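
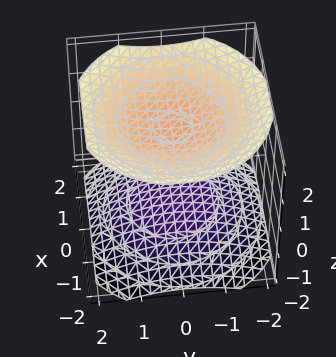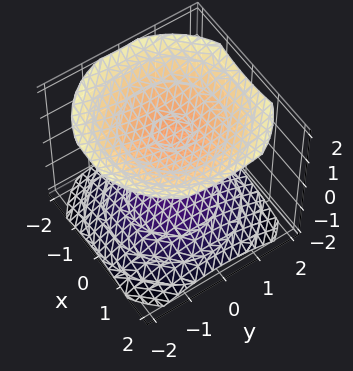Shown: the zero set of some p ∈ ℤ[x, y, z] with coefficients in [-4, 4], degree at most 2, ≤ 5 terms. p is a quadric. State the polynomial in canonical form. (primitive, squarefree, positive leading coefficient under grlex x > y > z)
x^2 + y^2 - 2*z^2 + 3

First, there are 2 components.
Then, the degree is 2 — two separate bowl-shaped sheets opening away from each other; a quadric.
Next, symmetries: mirror symmetry z ↦ −z ⇒ only even powers of z; rotational symmetry about the z-axis ⇒ p depends on x, y only through x² + y².
Then, observable constraints: the surface avoids every integer x-axis point in the box; the surface avoids every integer y-axis point in the box.
Finally, the integer polynomial consistent with all of this is the stated p.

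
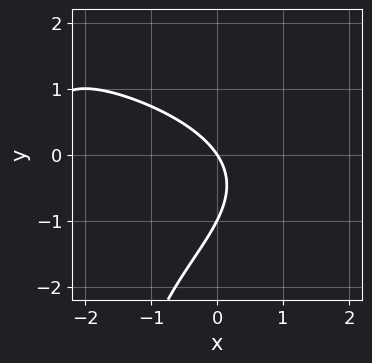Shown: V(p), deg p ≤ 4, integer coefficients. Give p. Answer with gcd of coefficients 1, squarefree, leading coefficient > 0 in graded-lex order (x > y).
(a) deg p = 3.
(b) Checking where it meets the axes: it meets the x-axis at x = 0 (among the integer gridlines); the y-axis gridline crossings are at y ∈ {-1, 0}.
(c) Fitting integer coefficients to these (and the overall shape) gives p.

x*y^2 + x^2 + 2*y^2 + 3*x + 2*y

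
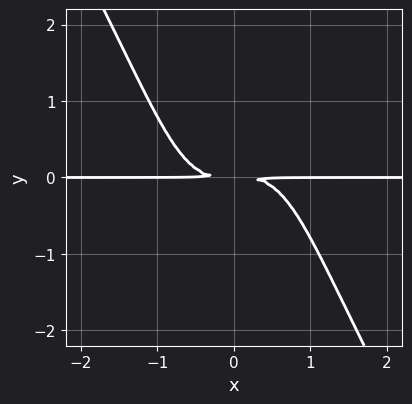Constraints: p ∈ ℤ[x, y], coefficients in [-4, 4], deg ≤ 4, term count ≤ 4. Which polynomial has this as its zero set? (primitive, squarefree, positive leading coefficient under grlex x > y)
3*x^3*y - x*y^3 + 3*y^2

(a) deg p = 4. A generic line meets the curve in up to 4 points.
(b) From the axis intercepts and sections: the visible x-axis segment lies entirely on the curve.
(c) Assembling these constraints gives the stated polynomial.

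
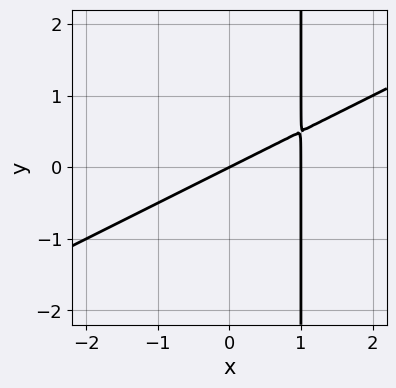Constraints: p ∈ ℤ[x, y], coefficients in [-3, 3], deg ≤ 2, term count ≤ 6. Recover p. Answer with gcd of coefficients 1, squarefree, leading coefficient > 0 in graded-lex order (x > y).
x^2 - 2*x*y - x + 2*y

First, deg p = 2. A generic line meets the curve in up to 2 points.
Next, reading off the gridlines: the x-axis gridline crossings are at x ∈ {0, 1}; it crosses the y-axis at the gridline y = 0.
Finally, the integer polynomial consistent with all of this is the stated p.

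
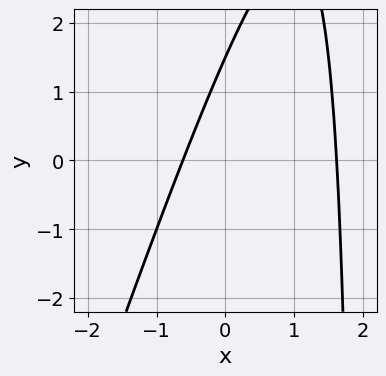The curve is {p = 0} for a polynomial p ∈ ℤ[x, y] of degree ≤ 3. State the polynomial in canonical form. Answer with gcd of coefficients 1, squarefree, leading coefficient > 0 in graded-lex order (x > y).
3*x^2 - x*y - 3*x + 2*y - 3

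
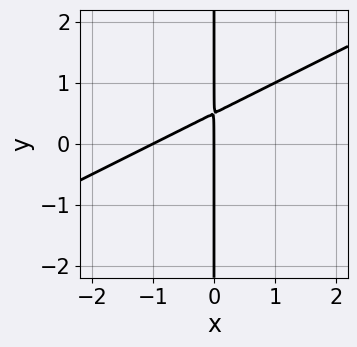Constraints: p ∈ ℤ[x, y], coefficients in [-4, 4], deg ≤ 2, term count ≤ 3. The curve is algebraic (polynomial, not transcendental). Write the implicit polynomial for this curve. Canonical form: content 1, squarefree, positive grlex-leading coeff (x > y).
x^2 - 2*x*y + x

First, the degree is 2 — the shape is more complex than any degree-1 curve.
Next, checking where it meets the axes: among the integer gridlines, it crosses the x-axis at x ∈ {-1, 0}; the visible y-axis segment lies entirely on the curve.
Finally, together with the visible shape, these determine p as stated.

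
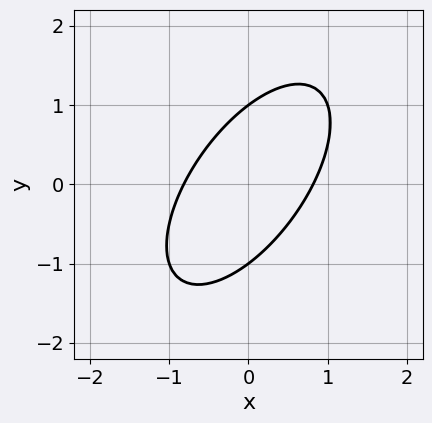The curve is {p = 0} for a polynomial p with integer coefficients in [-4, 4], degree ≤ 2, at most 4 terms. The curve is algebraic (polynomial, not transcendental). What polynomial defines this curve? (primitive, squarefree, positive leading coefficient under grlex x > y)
(a) The degree is 2 — no degree-1 curve has this shape.
(b) From the visible intercepts: the y-axis gridline crossings are at y ∈ {-1, 1}.
(c) Matching integer coefficients to the picture gives p.

3*x^2 - 3*x*y + 2*y^2 - 2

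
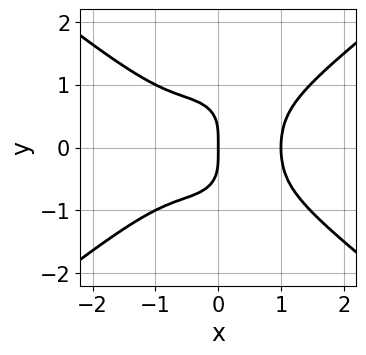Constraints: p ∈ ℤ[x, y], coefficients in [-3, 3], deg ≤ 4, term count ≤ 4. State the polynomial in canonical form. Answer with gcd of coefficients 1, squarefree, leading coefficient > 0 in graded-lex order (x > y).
x^4 - x^2*y^2 - y^4 - x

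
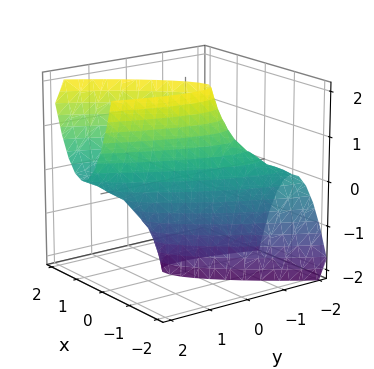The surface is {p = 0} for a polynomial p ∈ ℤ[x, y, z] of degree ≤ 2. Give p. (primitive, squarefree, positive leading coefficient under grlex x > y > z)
Degree: a generic line meets the surface in up to 2 points, so deg p = 2.
From the visible intercepts: the y-axis gridline crossings are at y ∈ {-1, 1}; the surface avoids every integer z-axis point in the box.
The integer polynomial consistent with all of this is the stated p.

3*x^2 - 3*x*y + y^2 - y*z - 1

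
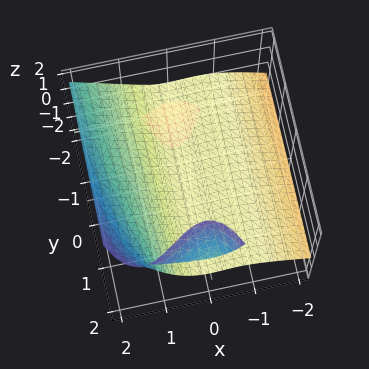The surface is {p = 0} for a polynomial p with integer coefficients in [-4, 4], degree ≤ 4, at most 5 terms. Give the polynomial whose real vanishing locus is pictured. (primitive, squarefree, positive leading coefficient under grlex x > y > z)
2*x^3 - 3*x^2*z + y*z^2 + 2*x^2 - 3*z

The picture has 3 separate pieces. Treating them together as one polynomial.
deg p = 3. The shape is more complex than any degree-2 surface.
Observable constraints: the visible y-axis segment lies entirely on the surface; among the integer gridlines, it crosses the x-axis at x ∈ {-1, 0}; one z-axis crossing is at z = 0.
Solving for integer coefficients yields p as stated.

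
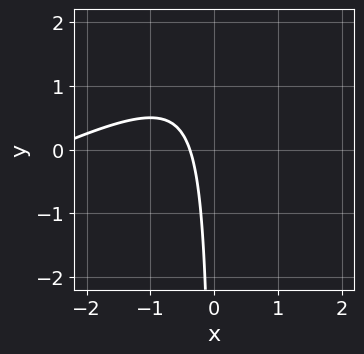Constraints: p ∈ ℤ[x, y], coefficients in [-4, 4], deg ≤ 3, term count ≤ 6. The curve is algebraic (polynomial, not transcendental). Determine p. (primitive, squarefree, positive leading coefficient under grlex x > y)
x^2 - 2*x*y + 3*x + 1

1. Degree: a generic line meets the curve in up to 2 points, so deg p = 2.
2. From the axis intercepts and sections: no y-intercept at any integer in the box.
3. Fitting integer coefficients to these (and the overall shape) gives p.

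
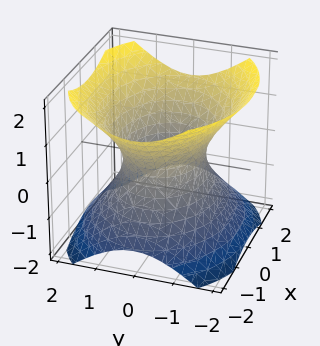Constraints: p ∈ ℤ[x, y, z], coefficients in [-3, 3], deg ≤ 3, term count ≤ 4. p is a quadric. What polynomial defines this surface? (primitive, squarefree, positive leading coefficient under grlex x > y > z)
2*x^2 + 3*y^2 - 3*z^2 - 3

1. Degree: an hourglass — one-sheet hyperboloid; a quadric, so deg p = 2.
2. Symmetries: the y ↦ −y reflection is a symmetry, so y appears only in even powers; the x ↦ −x reflection is a symmetry, so x appears only in even powers; it's symmetric under z → −z, forcing even powers of z.
3. Reading off the gridlines: the y-axis gridline crossings are at y ∈ {-1, 1}; the surface avoids every integer z-axis point in the box.
4. Fitting integer coefficients to these (and the overall shape) gives p.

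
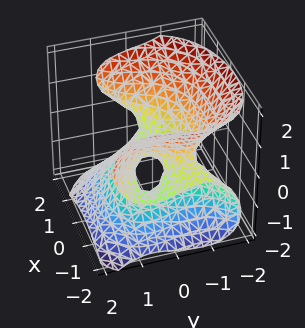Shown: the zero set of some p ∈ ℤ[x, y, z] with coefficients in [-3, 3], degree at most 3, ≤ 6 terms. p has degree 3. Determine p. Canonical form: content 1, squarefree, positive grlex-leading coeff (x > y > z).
Degree: no degree-2 surface has this shape, so deg p = 3.
Against the integer gridlines: it meets the y-axis at y = 0 (among the integer gridlines); it meets the z-axis at z = 0 (among the integer gridlines).
Together with the visible shape, these determine p as stated. Check: (-1, 0, 0) on the x-axis lies on the surface, and p(-1, 0, 0) = 0. ✓

3*x^2*z - 3*y^3 - 3*z^3 - 2*x*y - 3*z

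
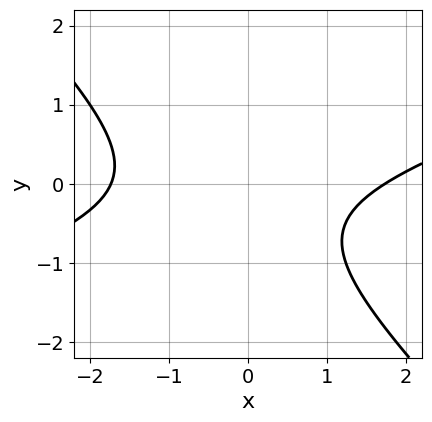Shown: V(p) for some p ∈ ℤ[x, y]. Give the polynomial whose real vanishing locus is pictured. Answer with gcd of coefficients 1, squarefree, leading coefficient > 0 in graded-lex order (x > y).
x^2 - 2*x*y - 3*y^2 - 2*y - 3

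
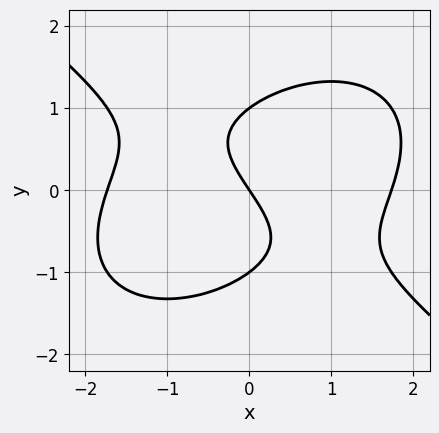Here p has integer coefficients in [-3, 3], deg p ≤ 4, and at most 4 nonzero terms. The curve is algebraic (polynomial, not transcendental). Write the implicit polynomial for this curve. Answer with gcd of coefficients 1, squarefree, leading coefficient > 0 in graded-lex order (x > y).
x^3 + 2*y^3 - 3*x - 2*y

1. The degree is 3 — the shape is more complex than any degree-2 curve.
2. From the visible intercepts: among the integer gridlines, it crosses the y-axis at y ∈ {-1, 0, 1}; it meets the x-axis at x = 0 (among the integer gridlines).
3. Fitting integer coefficients to these (and the overall shape) gives p.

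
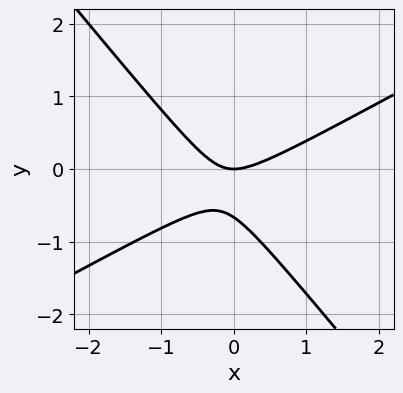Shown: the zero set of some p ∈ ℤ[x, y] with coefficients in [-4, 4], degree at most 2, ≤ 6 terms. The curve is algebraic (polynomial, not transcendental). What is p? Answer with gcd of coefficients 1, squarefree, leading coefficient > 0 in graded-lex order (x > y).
First, degree: no degree-1 curve has this shape, so deg p = 2.
Next, observable constraints: it meets the x-axis at x = 0 (among the integer gridlines); it crosses the y-axis at the gridline y = 0.
Finally, matching integer coefficients to the picture gives p.

2*x^2 - 2*x*y - 3*y^2 - 2*y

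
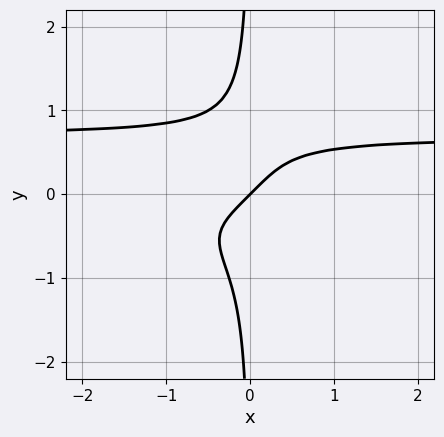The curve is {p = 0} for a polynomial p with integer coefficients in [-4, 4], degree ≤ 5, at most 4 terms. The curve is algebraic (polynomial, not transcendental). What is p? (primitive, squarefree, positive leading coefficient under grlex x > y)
3*x*y^3 - x + y

(a) deg p = 4.
(b) From the visible intercepts: it crosses the y-axis at the gridline y = 0; one x-axis crossing is at x = 0.
(c) The integer polynomial consistent with all of this is the stated p.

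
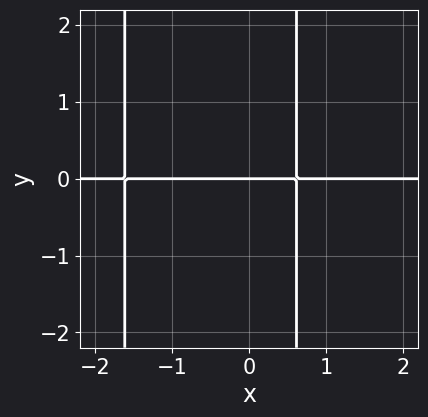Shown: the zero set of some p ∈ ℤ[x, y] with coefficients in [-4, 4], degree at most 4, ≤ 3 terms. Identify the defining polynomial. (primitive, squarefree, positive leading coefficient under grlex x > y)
x^2*y + x*y - y

1. The degree is 3 — no degree-2 curve has this shape.
2. From the visible intercepts: every point of the x-axis in the box is on the curve; one y-axis crossing is at y = 0.
3. The integer polynomial consistent with all of this is the stated p.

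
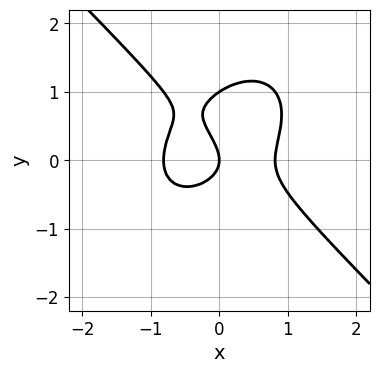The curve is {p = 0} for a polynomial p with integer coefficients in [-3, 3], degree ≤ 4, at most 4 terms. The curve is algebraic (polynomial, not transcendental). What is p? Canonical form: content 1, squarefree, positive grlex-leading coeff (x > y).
3*x^3 + 3*y^3 - 3*y^2 - 2*x

1. deg p = 3. No degree-2 curve has this shape.
2. Observable constraints: the y-axis gridline crossings are at y ∈ {0, 1}; one x-axis crossing is at x = 0.
3. These observations pin down the coefficients.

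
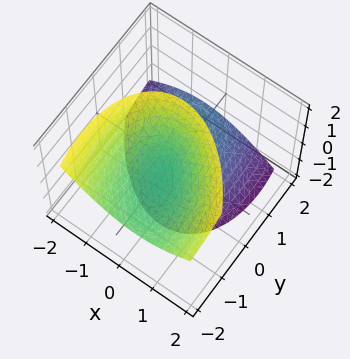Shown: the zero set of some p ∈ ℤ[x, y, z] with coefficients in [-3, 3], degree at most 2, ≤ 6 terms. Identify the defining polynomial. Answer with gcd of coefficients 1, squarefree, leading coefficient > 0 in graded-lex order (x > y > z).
First, I count 2 distinct pieces.
Next, deg p = 2.
Then, checking where it meets the axes: the z-axis gridline crossings are at z ∈ {-1, 1}; no x-intercept at any integer in the box.
Finally, putting this together gives p.

2*x^2 + x*y + y^2 + 2*y*z - z^2 + 1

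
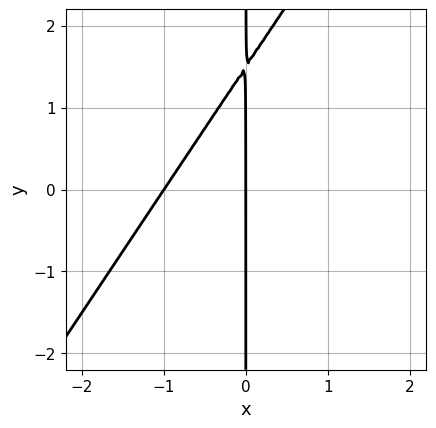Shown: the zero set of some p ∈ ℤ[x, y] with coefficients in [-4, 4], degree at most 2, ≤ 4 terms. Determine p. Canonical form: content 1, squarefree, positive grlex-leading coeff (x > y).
1. Degree: the shape is more complex than any degree-1 curve, so deg p = 2.
2. Checking where it meets the axes: the x-axis gridline crossings are at x ∈ {-1, 0}; every point of the y-axis in the box is on the curve.
3. Fitting integer coefficients to these (and the overall shape) gives p.

3*x^2 - 2*x*y + 3*x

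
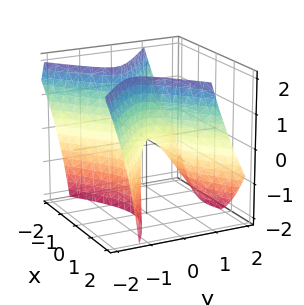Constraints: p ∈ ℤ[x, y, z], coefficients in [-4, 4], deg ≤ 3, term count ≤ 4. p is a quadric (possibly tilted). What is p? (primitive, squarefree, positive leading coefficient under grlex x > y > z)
2*x^2 - 3*y^2 - 2*y*z - z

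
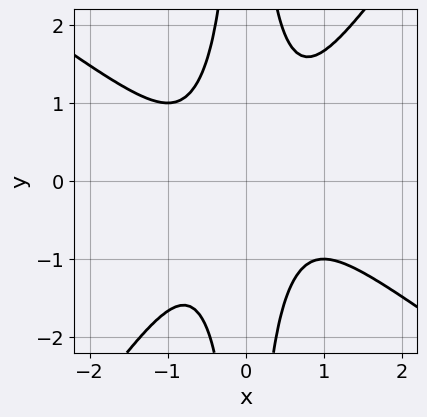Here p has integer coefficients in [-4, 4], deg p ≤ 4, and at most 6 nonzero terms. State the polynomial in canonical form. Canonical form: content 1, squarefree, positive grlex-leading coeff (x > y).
First, degree: a generic line meets the curve in up to 4 points, so deg p = 4.
Next, observable constraints: no x-intercept at any integer in the box; it misses every integer gridline on the y-axis.
Finally, these observations pin down the coefficients.

3*x^4 + 2*x^3*y - 3*x^2*y^2 + 2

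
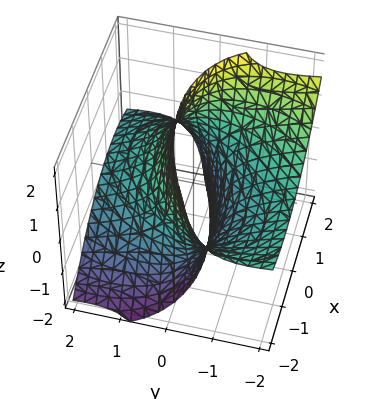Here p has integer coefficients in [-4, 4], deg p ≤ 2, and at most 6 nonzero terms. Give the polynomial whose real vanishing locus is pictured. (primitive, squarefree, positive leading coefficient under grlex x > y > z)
Degree: no degree-1 surface has this shape, so deg p = 2.
Against the integer gridlines: the surface avoids every integer z-axis point in the box.
These observations pin down the coefficients.

x^2 - x*y + y^2 + 3*y*z - 2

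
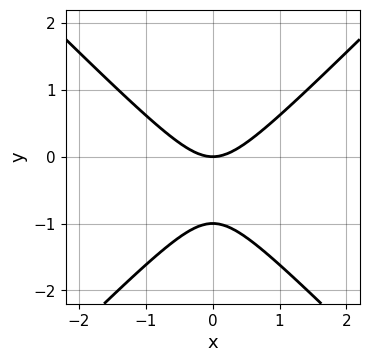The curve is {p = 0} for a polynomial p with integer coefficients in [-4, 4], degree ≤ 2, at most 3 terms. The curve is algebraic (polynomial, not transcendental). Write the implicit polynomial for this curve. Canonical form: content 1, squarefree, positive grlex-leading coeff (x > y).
x^2 - y^2 - y

1. deg p = 2.
2. Symmetries: it's symmetric under x → −x, forcing even powers of x.
3. Reading off the gridlines: it crosses the x-axis at the gridline x = 0; among the integer gridlines, it crosses the y-axis at y ∈ {-1, 0}.
4. Assembling these constraints gives the stated polynomial.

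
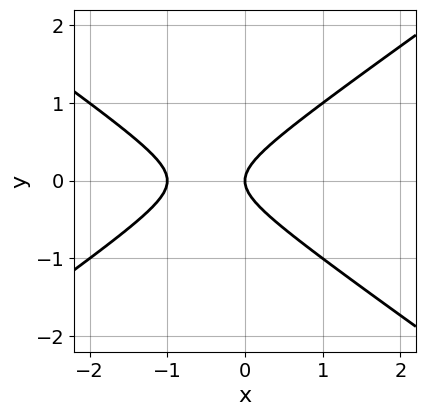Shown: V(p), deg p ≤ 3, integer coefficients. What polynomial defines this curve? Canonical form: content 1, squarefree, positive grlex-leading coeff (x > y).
x^2 - 2*y^2 + x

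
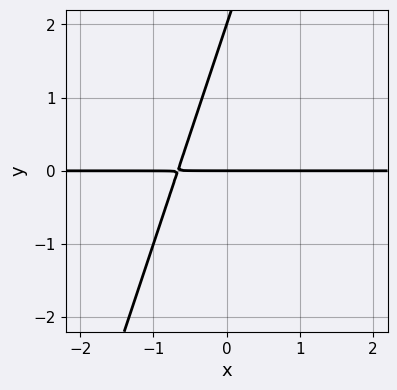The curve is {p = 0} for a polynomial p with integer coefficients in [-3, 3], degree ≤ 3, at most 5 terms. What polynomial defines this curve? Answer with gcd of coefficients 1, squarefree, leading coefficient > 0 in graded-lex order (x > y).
3*x*y - y^2 + 2*y

The degree is 2 — no degree-1 curve has this shape.
From the axis intercepts and sections: every point of the x-axis in the box is on the curve; among the integer gridlines, it crosses the y-axis at y ∈ {0, 2}.
Assembling these constraints gives the stated polynomial.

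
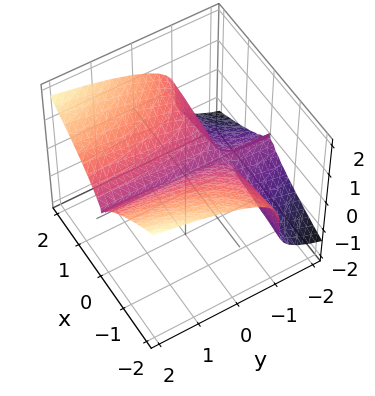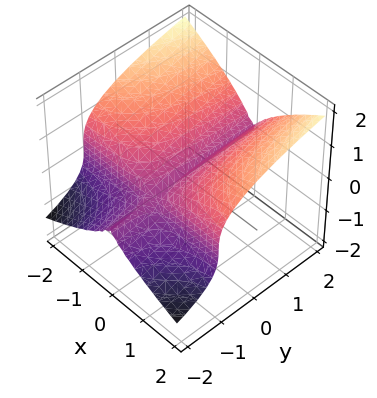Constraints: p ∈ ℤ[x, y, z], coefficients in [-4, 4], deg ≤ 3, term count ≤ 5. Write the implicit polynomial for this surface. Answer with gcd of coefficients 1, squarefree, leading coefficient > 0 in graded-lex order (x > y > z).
x^2*y - 2*z^3 + x^2

First, degree: no degree-2 surface has this shape, so deg p = 3.
Next, against the integer gridlines: it meets the z-axis at z = 0 (among the integer gridlines); it crosses the x-axis at the gridline x = 0.
Finally, solving for integer coefficients yields p as stated.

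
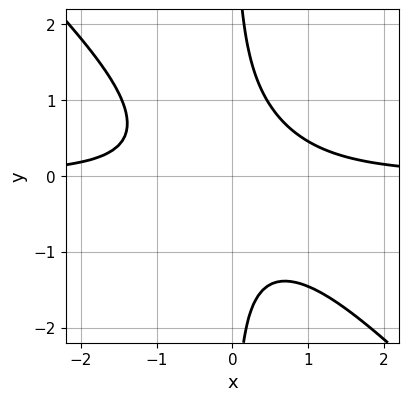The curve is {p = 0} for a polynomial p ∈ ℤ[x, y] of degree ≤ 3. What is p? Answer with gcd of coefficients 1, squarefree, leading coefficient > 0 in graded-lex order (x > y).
3*x^2*y + 3*x*y^2 - 2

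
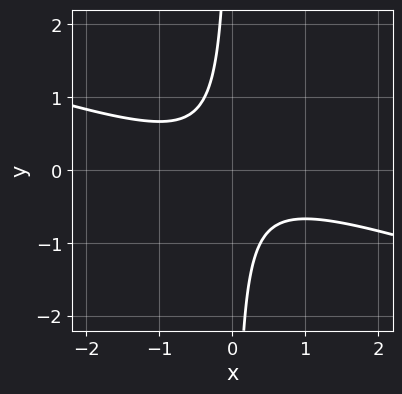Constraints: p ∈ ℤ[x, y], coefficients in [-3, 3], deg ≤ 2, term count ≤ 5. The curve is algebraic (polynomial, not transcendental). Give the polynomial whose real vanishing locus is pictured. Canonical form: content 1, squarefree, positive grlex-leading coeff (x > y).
x^2 + 3*x*y + 1

Degree: a generic line meets the curve in up to 2 points, so deg p = 2.
Reading off the gridlines: the curve avoids every integer x-axis point in the box; no y-intercept at any integer in the box.
Together with the visible shape, these determine p as stated.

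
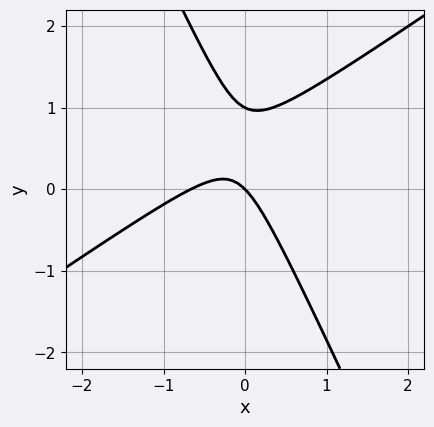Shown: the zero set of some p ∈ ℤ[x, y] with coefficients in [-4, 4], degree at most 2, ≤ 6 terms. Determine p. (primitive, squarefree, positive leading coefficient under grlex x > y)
3*x^2 - 3*x*y - 2*y^2 + 2*x + 2*y

1. Degree: a generic line meets the curve in up to 2 points, so deg p = 2.
2. From the axis intercepts and sections: the y-axis gridline crossings are at y ∈ {0, 1}; one x-axis crossing is at x = 0.
3. Putting this together gives p.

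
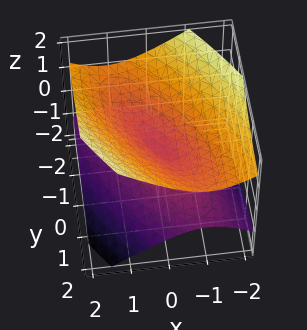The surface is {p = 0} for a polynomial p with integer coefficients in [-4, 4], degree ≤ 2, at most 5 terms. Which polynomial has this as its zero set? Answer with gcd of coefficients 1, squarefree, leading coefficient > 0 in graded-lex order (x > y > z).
First, I count 2 distinct pieces. They look like related sheets of one shape, so recover p as a whole.
Next, degree: no degree-1 surface has this shape, so deg p = 2.
Next, reading off the gridlines: it crosses the z-axis at the gridline z = 0; it meets the y-axis at y = 0 (among the integer gridlines); it crosses the x-axis at the gridline x = 0.
Finally, these observations pin down the coefficients.

2*x^2 + 2*x*y + y^2 - 3*z^2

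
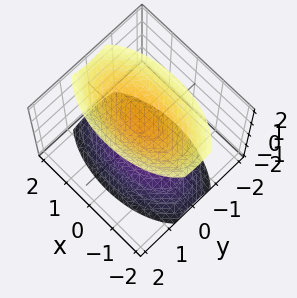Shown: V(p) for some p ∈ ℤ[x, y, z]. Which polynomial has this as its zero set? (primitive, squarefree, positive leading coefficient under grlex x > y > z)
(a) There are 2 components. Treating them together as one polynomial.
(b) Degree: two sheets facing apart; a quadric, so deg p = 2.
(c) Symmetries: mirror symmetry x ↦ −x ⇒ only even powers of x; the y ↦ −y reflection is a symmetry, so y appears only in even powers; the z ↦ −z reflection is a symmetry, so z appears only in even powers.
(d) Against the integer gridlines: it misses every integer gridline on the x-axis; it misses every integer gridline on the y-axis.
(e) Fitting integer coefficients to these (and the overall shape) gives p.

x^2 + 3*y^2 - 2*z^2 + 3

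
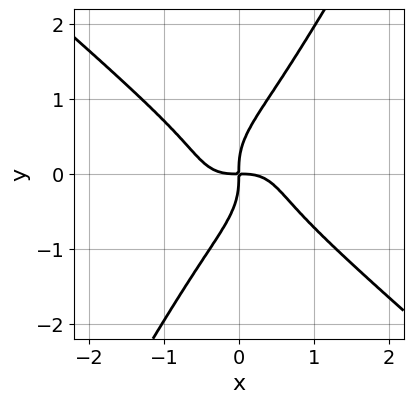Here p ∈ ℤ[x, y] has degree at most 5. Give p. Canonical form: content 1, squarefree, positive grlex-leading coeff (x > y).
3*x^4 + 3*x*y^3 - 2*y^4 + 2*x*y

1. The degree is 4 — the shape is more complex than any degree-3 curve.
2. From the axis intercepts and sections: one x-axis crossing is at x = 0; it crosses the y-axis at the gridline y = 0.
3. The integer polynomial consistent with all of this is the stated p.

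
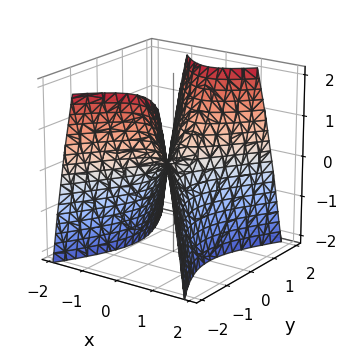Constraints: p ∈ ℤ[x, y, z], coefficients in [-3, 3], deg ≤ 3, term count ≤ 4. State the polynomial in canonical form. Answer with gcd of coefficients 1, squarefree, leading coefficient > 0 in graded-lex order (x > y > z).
2*x^2 - y^2 + z

First, deg p = 2. A saddle surface; a quadric.
Then, symmetries: it's symmetric under x → −x, forcing even powers of x; the y ↦ −y reflection is a symmetry, so y appears only in even powers.
Next, from the visible intercepts: it crosses the y-axis at the gridline y = 0; it crosses the x-axis at the gridline x = 0; it meets the z-axis at z = 0 (among the integer gridlines).
Finally, matching integer coefficients to the picture gives p.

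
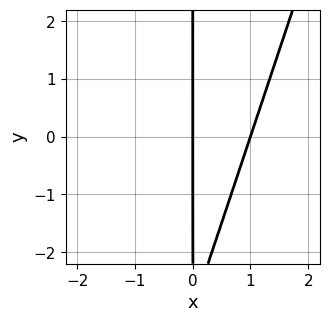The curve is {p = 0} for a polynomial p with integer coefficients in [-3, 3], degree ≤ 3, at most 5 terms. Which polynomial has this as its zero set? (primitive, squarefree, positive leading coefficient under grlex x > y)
3*x^2 - x*y - 3*x

1. Degree: no degree-1 curve has this shape, so deg p = 2.
2. From the visible intercepts: every point of the y-axis in the box is on the curve; among the integer gridlines, it crosses the x-axis at x ∈ {0, 1}.
3. Together with the visible shape, these determine p as stated.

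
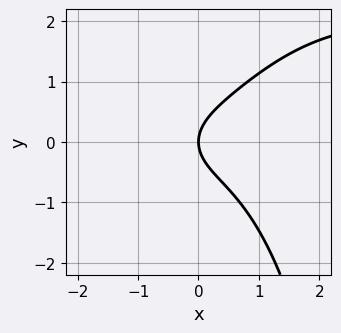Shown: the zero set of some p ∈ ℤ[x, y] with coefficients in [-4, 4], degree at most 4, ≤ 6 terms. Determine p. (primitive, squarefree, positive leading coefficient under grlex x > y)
x^3*y - 2*x^3 + 3*y^2 - 3*x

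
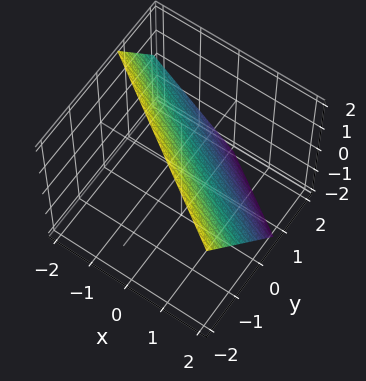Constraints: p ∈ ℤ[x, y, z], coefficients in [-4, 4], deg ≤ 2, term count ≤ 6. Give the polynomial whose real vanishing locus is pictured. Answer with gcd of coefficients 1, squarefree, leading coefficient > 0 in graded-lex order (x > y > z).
2*x + 3*y + 2*z - 2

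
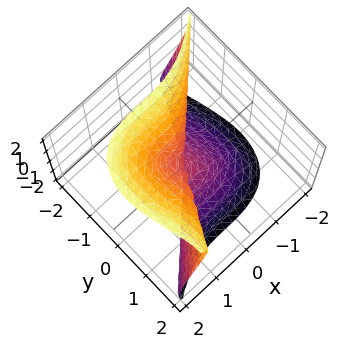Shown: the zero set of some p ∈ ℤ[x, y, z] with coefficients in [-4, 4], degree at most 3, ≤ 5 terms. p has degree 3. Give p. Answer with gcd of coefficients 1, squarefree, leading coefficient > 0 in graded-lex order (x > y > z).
(a) Degree: no degree-2 surface has this shape, so deg p = 3.
(b) Reading off the gridlines: it meets the z-axis at z = 0 (among the integer gridlines); it crosses the y-axis at the gridline y = 0; it crosses the x-axis at the gridline x = 0.
(c) Matching integer coefficients to the picture gives p.

3*x^3 - 2*y^3 + 3*y^2*z - 2*z^3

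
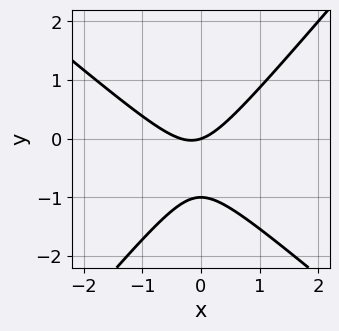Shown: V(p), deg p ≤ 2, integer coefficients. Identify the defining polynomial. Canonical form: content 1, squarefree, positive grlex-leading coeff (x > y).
deg p = 2. A generic line meets the curve in up to 2 points.
From the visible intercepts: among the integer gridlines, it crosses the y-axis at y ∈ {-1, 0}; it crosses the x-axis at the gridline x = 0.
Fitting integer coefficients to these (and the overall shape) gives p.

3*x^2 + x*y - 3*y^2 + x - 3*y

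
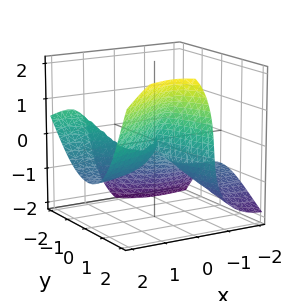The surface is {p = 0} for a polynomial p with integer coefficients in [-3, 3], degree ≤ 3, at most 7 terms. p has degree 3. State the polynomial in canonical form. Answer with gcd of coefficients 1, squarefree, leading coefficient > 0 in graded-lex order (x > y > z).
3*x^2*z - 3*x*y^2 - y^3 + z^3 + 3*x^2

deg p = 3.
Observable constraints: it meets the x-axis at x = 0 (among the integer gridlines); it meets the y-axis at y = 0 (among the integer gridlines); one z-axis crossing is at z = 0.
Together with the visible shape, these determine p as stated.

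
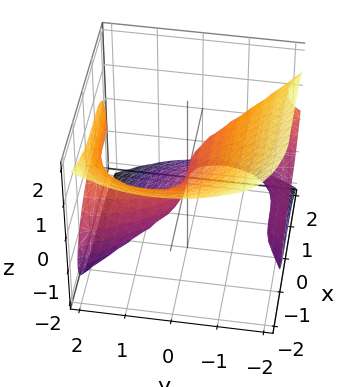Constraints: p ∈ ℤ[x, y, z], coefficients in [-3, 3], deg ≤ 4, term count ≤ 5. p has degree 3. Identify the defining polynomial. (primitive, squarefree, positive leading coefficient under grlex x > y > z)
x^3 - 2*y^2*z + 3*z^3 + 2*y

1. Degree: a generic line meets the surface in up to 3 points, so deg p = 3.
2. Against the integer gridlines: one y-axis crossing is at y = 0; it crosses the z-axis at the gridline z = 0; one x-axis crossing is at x = 0.
3. Fitting integer coefficients to these (and the overall shape) gives p.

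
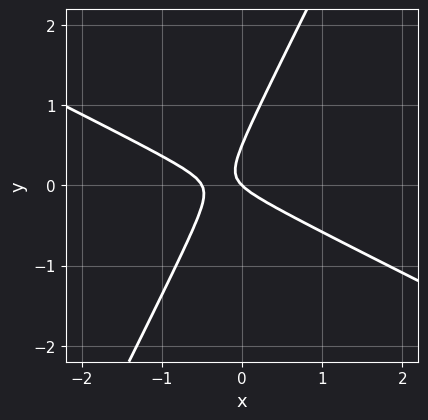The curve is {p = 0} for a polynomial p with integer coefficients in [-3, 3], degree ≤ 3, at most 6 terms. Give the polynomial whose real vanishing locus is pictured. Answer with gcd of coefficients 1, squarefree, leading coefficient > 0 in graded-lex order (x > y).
2*x^2 + 3*x*y - 2*y^2 + x + y

First, degree: no degree-1 curve has this shape, so deg p = 2.
Next, against the integer gridlines: one y-axis crossing is at y = 0; one x-axis crossing is at x = 0.
Finally, putting this together gives p.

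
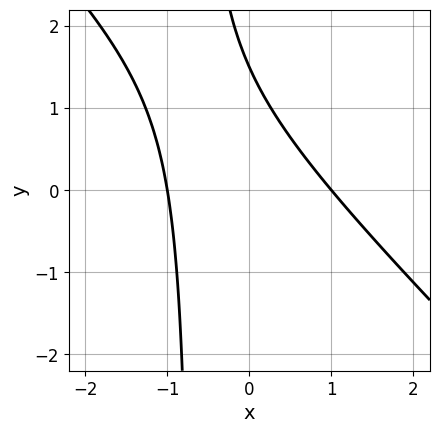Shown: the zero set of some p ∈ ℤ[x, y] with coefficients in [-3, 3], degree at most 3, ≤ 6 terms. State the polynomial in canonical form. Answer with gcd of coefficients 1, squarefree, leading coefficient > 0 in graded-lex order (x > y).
3*x^2 + 3*x*y + 2*y - 3

The degree is 2 — the shape is more complex than any degree-1 curve.
From the visible intercepts: among the integer gridlines, it crosses the x-axis at x ∈ {-1, 1}.
Fitting integer coefficients to these (and the overall shape) gives p.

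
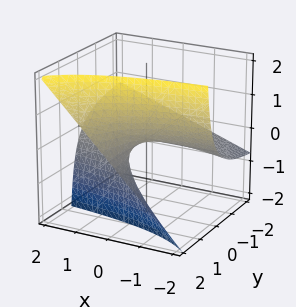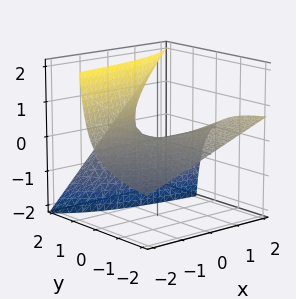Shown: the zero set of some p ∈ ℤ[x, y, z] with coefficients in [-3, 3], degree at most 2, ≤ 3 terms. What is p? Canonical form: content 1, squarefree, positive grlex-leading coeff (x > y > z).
x*y - 2*y*z + 2*z

1. Degree: the shape is more complex than any degree-1 surface, so deg p = 2.
2. Checking where it meets the axes: the visible y-axis segment lies entirely on the surface; every point of the x-axis in the box is on the surface.
3. Matching integer coefficients to the picture gives p.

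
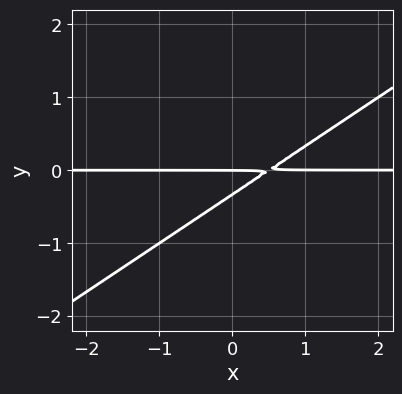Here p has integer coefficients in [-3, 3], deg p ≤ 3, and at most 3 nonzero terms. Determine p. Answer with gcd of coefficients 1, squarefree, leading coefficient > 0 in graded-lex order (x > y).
1. The degree is 2 — no degree-1 curve has this shape.
2. Checking where it meets the axes: every point of the x-axis in the box is on the curve; it meets the y-axis at y = 0 (among the integer gridlines).
3. Solving for integer coefficients yields p as stated.

2*x*y - 3*y^2 - y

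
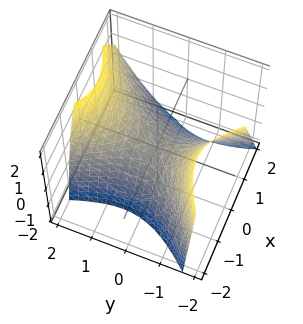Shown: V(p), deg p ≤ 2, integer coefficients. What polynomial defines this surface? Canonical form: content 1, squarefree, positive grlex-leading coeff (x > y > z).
1. deg p = 2. A generic line meets the surface in up to 2 points.
2. Reading off the gridlines: it meets the z-axis at z = 0 (among the integer gridlines); one x-axis crossing is at x = 0; one y-axis crossing is at y = 0.
3. These observations pin down the coefficients.

3*x^2 - 2*x*y + x*z - 2*y^2 + 3*z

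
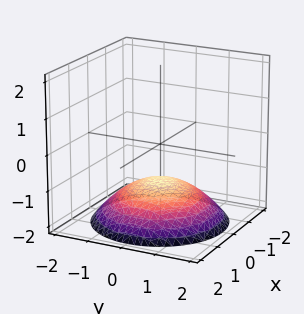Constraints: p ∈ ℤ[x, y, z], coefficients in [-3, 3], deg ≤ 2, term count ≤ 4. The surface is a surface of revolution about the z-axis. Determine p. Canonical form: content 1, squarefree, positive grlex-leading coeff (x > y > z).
x^2 + y^2 + 3*z + 3

First, degree: no degree-1 surface has this shape, so deg p = 2.
Next, symmetries: the z-axis is an axis of rotation, so x and y enter only as x² + y².
Next, from the visible intercepts: it meets the z-axis at z = -1 (among the integer gridlines); a circular section at z = -2 has radius between 1 and 2; no y-intercept at any integer in the box; it misses every integer gridline on the x-axis.
Finally, fitting integer coefficients to these (and the overall shape) gives p.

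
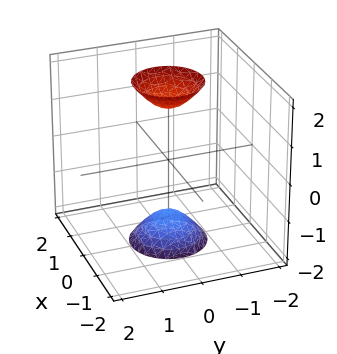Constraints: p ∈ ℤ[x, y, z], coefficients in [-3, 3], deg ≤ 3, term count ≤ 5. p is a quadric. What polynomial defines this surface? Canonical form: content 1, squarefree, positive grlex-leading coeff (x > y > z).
3*x^2 + 3*y^2 - z^2 + 2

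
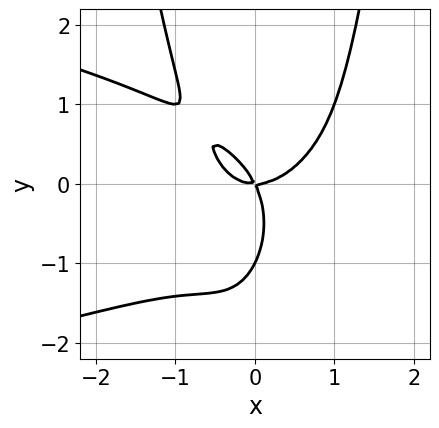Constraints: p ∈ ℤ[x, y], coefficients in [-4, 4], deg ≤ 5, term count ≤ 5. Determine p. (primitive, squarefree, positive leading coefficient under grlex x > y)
2*x^2*y^2 + 2*x^3 - y^3 - 2*x*y - y^2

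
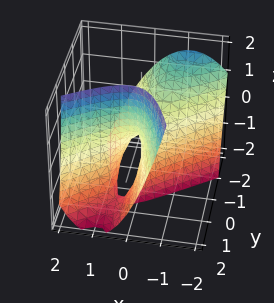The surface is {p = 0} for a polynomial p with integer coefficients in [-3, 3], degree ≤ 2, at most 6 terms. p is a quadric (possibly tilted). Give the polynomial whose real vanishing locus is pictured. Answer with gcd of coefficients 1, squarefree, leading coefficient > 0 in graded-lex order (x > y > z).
(a) The degree is 2 — no degree-1 surface has this shape.
(b) Checking where it meets the axes: it crosses the z-axis at the gridline z = 0; it meets the x-axis at x = 0 (among the integer gridlines); it crosses the y-axis at the gridline y = 0.
(c) Solving for integer coefficients yields p as stated.

3*x^2 - 3*x*y - y^2 - 2*y*z + z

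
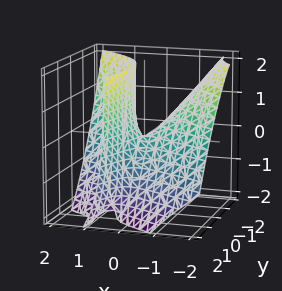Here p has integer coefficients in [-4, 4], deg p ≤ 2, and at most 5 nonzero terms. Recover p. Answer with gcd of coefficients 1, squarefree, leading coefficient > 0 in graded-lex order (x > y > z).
deg p = 2. No degree-1 surface has this shape.
From the visible intercepts: it crosses the x-axis at the gridline x = 0; one z-axis crossing is at z = 0; one y-axis crossing is at y = 0.
The integer polynomial consistent with all of this is the stated p.

2*x^2 + 3*x*y + 3*x*z - y^2 - z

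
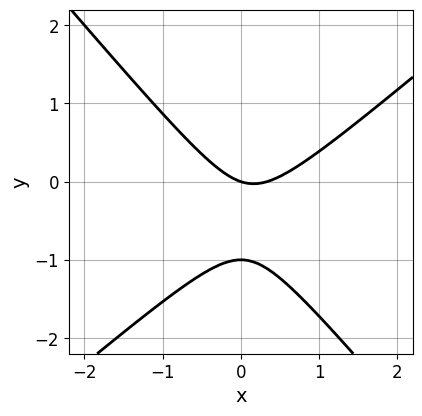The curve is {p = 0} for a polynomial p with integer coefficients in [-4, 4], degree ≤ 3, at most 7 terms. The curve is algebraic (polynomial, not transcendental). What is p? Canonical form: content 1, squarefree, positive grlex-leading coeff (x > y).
3*x^2 - x*y - 3*y^2 - x - 3*y

The degree is 2 — no degree-1 curve has this shape.
Reading off the gridlines: it meets the x-axis at x = 0 (among the integer gridlines); the y-axis gridline crossings are at y ∈ {-1, 0}.
Fitting integer coefficients to these (and the overall shape) gives p.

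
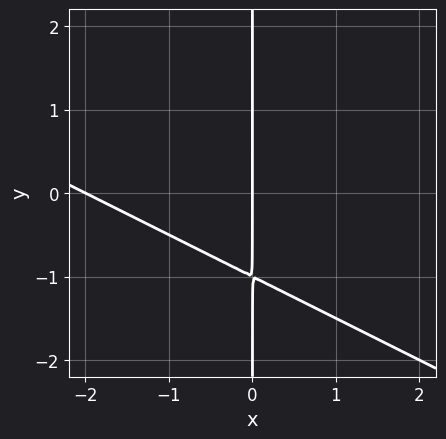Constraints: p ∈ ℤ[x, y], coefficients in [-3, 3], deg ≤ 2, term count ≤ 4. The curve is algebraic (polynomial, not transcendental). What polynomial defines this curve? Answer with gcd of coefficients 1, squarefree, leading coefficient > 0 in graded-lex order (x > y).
First, the degree is 2 — a generic line meets the curve in up to 2 points.
Then, from the visible intercepts: the x-axis gridline crossings are at x ∈ {-2, 0}; the visible y-axis segment lies entirely on the curve.
Finally, fitting integer coefficients to these (and the overall shape) gives p.

x^2 + 2*x*y + 2*x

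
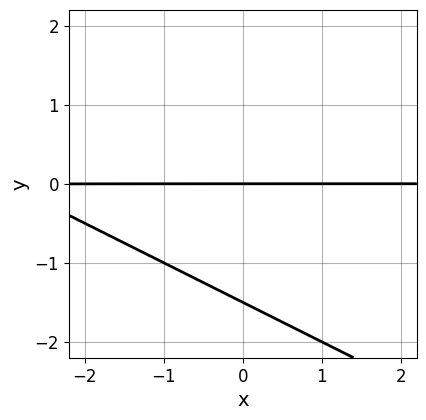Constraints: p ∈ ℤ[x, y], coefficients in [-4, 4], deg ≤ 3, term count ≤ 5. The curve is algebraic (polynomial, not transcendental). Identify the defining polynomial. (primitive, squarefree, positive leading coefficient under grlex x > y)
First, degree: no degree-1 curve has this shape, so deg p = 2.
Then, checking where it meets the axes: one y-axis crossing is at y = 0; every point of the x-axis in the box is on the curve.
Finally, together with the visible shape, these determine p as stated.

x*y + 2*y^2 + 3*y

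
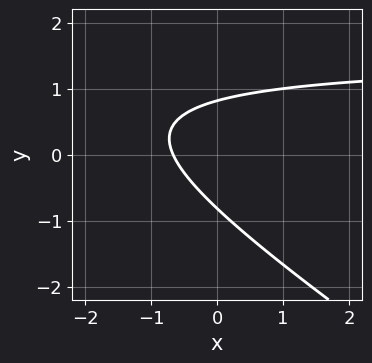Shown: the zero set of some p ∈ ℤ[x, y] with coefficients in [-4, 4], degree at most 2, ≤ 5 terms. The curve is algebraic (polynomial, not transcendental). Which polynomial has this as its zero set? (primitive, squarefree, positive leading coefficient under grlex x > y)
First, deg p = 2. The shape is more complex than any degree-1 curve.
Finally, matching integer coefficients to the picture gives p.

2*x*y + 3*y^2 - 3*x - 2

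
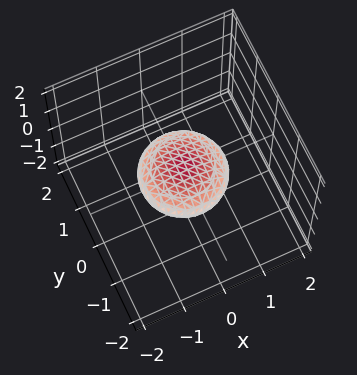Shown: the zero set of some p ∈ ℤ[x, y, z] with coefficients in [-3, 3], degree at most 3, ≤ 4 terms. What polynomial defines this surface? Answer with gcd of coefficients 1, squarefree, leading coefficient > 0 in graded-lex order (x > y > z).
Degree: bounded and convex; a quadric, so deg p = 2.
Symmetries: the z ↦ −z reflection is a symmetry, so z appears only in even powers; the surface is invariant under rotation about z: p = q(x² + y², z).
From the axis intercepts and sections: among the integer gridlines, it crosses the x-axis at x ∈ {-1, 1}; a circular section at z = 0 has radius exactly 1.
Together with the visible shape, these determine p as stated. Check: (0, 1, 0) on the y-axis lies on the surface, and p(0, 1, 0) = 0. ✓

x^2 + y^2 + 3*z^2 - 1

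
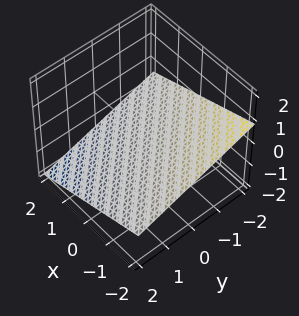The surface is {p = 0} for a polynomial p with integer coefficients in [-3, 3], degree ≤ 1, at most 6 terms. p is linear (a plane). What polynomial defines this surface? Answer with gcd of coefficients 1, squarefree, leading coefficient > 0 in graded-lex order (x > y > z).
x + y + 3*z + 2

The degree is 1 — every cross-section is a straight line — this is a plane.
Checking where it meets the axes: one y-axis crossing is at y = -2; one x-axis crossing is at x = -2.
Solving for integer coefficients yields p as stated.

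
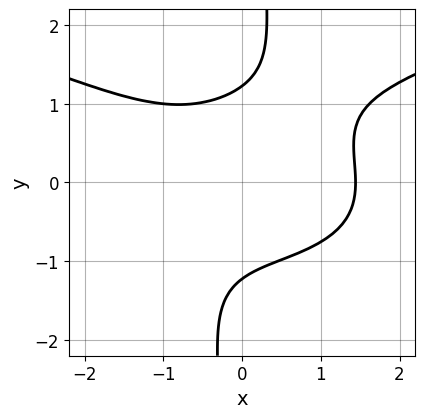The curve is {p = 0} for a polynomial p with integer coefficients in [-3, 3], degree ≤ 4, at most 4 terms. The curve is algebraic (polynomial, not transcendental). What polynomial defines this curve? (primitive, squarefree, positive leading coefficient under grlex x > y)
2*x*y^3 - x^3 - 2*y^2 + 3

(a) The degree is 4 — no degree-3 curve has this shape.
(b) Solving for integer coefficients yields p as stated.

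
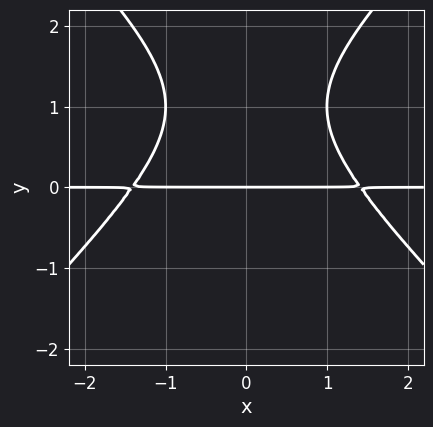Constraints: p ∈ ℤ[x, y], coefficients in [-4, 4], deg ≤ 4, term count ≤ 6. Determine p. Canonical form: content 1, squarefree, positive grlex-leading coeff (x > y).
1. The degree is 3 — a generic line meets the curve in up to 3 points.
2. Symmetries: mirror symmetry x ↦ −x ⇒ only even powers of x.
3. From the axis intercepts and sections: every point of the x-axis in the box is on the curve; it crosses the y-axis at the gridline y = 0.
4. The integer polynomial consistent with all of this is the stated p.

x^2*y - y^3 + 2*y^2 - 2*y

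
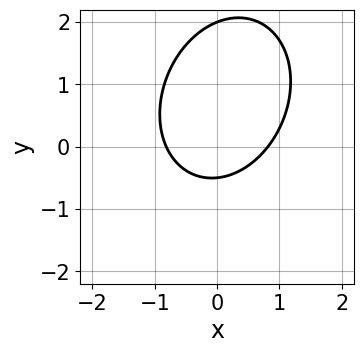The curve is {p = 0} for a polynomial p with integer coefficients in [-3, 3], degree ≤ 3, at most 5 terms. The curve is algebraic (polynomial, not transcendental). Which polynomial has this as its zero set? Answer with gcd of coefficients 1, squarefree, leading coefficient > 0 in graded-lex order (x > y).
3*x^2 - x*y + 2*y^2 - 3*y - 2

(a) The degree is 2 — a generic line meets the curve in up to 2 points.
(b) Observable constraints: it crosses the y-axis at the gridline y = 2.
(c) The integer polynomial consistent with all of this is the stated p.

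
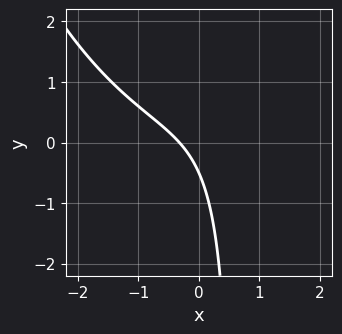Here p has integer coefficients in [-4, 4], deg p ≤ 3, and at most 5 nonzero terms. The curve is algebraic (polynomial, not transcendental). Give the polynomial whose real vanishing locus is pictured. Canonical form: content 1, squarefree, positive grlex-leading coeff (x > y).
Degree: a generic line meets the curve in up to 3 points, so deg p = 3.
Putting this together gives p.

x^3 - 3*x*y + 3*x + 2*y + 1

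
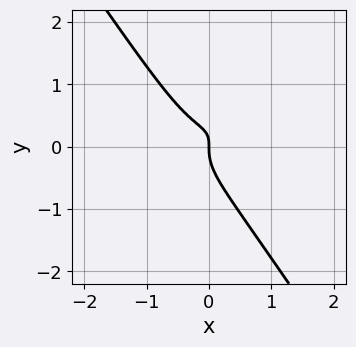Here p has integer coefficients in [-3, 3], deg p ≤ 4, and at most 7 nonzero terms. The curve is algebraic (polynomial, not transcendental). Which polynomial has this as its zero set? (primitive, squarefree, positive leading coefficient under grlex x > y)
3*x^3 + 3*x*y^2 + 3*y^3 - 2*x*y + x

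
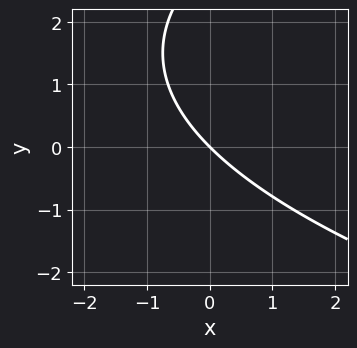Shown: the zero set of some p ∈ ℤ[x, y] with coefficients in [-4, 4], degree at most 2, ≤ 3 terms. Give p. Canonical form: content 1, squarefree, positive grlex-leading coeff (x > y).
y^2 - 3*x - 3*y

(a) deg p = 2. The shape is more complex than any degree-1 curve.
(b) Observable constraints: it meets the x-axis at x = 0 (among the integer gridlines); one y-axis crossing is at y = 0.
(c) The integer polynomial consistent with all of this is the stated p.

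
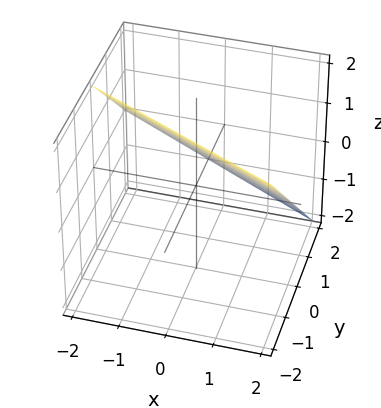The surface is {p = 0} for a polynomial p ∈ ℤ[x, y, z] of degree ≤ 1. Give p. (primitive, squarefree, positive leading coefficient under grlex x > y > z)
x + 2*y + 2*z - 2

First, the degree is 1 — the surface is flat (a plane).
Next, from the visible intercepts: it crosses the z-axis at the gridline z = 1; it crosses the x-axis at the gridline x = 2; one y-axis crossing is at y = 1.
Finally, putting this together gives p.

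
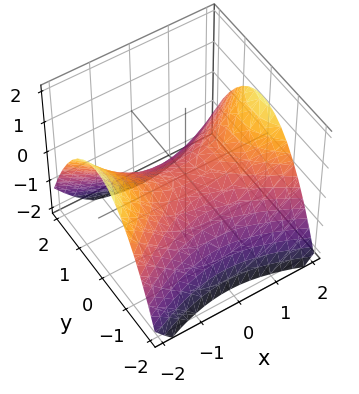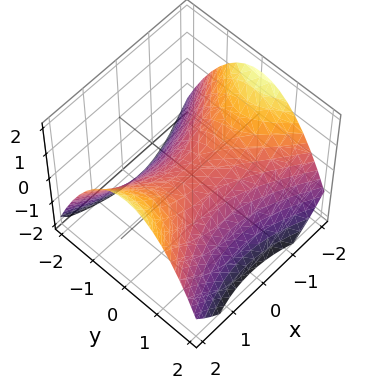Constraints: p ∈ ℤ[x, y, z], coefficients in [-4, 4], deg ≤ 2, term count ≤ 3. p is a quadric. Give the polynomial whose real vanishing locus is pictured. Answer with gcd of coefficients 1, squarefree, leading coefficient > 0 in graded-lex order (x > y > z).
(a) The degree is 2 — a saddle surface; a quadric.
(b) Symmetries: it's symmetric under y → −y, forcing even powers of y; mirror symmetry x ↦ −x ⇒ only even powers of x.
(c) Reading off the gridlines: one z-axis crossing is at z = 0; one y-axis crossing is at y = 0; it crosses the x-axis at the gridline x = 0.
(d) Assembling these constraints gives the stated polynomial.

x^2 - 2*y^2 - 3*z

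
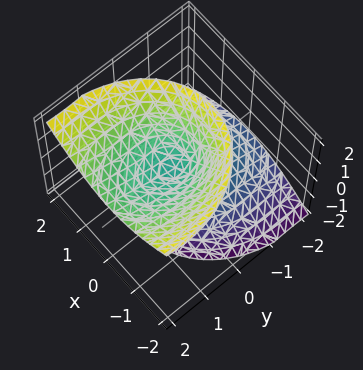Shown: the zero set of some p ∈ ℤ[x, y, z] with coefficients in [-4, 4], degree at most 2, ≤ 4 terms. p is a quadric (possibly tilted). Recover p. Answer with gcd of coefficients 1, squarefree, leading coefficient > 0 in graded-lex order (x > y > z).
3*x^2 + 2*y^2 - 3*y*z - 2*z^2

There are 2 components.
The degree is 2 — the shape is more complex than any degree-1 surface.
Reading off the gridlines: one y-axis crossing is at y = 0; one z-axis crossing is at z = 0; one x-axis crossing is at x = 0.
Putting this together gives p.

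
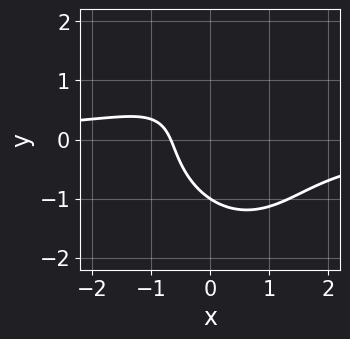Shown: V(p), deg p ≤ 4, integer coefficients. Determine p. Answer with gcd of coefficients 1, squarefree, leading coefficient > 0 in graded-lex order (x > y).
3*x^2*y + x*y^2 + 2*y^3 + 3*x + 2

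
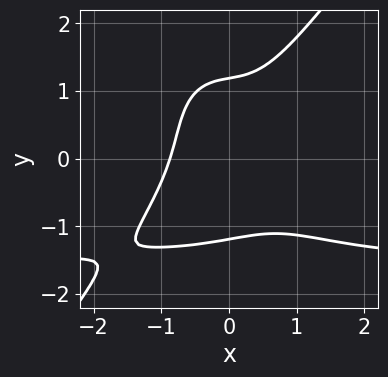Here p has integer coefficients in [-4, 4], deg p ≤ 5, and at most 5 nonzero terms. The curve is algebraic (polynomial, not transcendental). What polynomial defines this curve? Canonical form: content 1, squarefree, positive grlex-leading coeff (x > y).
2*x^3*y - y^4 + 3*x^3 + x*y + 2

1. Degree: no degree-3 curve has this shape, so deg p = 4.
2. Putting this together gives p.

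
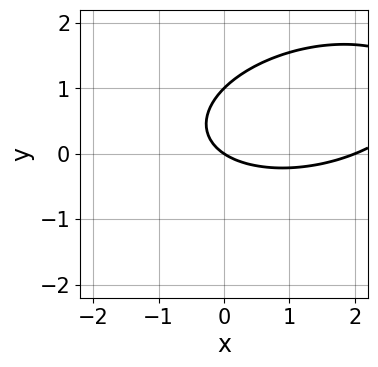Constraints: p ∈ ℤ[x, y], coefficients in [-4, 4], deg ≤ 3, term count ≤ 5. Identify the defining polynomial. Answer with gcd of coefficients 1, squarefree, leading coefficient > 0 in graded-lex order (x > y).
x^2 - x*y + 3*y^2 - 2*x - 3*y

First, degree: the shape is more complex than any degree-1 curve, so deg p = 2.
Then, from the axis intercepts and sections: the y-axis gridline crossings are at y ∈ {0, 1}; the x-axis gridline crossings are at x ∈ {0, 2}.
Finally, matching integer coefficients to the picture gives p.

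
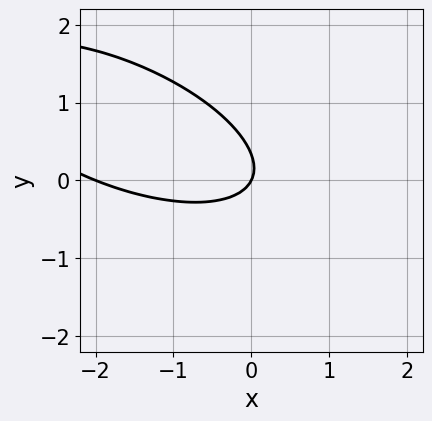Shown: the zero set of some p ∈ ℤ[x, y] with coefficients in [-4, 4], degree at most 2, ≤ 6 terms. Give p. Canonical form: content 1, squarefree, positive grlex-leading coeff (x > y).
x^2 + 2*x*y + 3*y^2 + 2*x - y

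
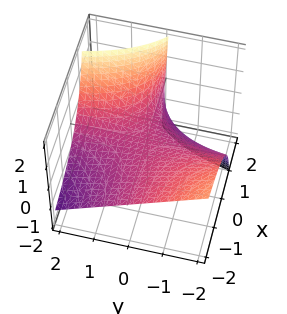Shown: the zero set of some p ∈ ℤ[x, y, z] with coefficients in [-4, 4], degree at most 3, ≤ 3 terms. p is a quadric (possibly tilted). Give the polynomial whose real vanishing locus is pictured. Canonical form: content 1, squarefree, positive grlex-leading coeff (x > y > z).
1. deg p = 2. A generic line meets the surface in up to 2 points.
2. Reading off the gridlines: it meets the z-axis at z = 0 (among the integer gridlines); the visible y-axis segment lies entirely on the surface; the visible x-axis segment lies entirely on the surface.
3. Matching integer coefficients to the picture gives p.

x*y + x*z - 2*z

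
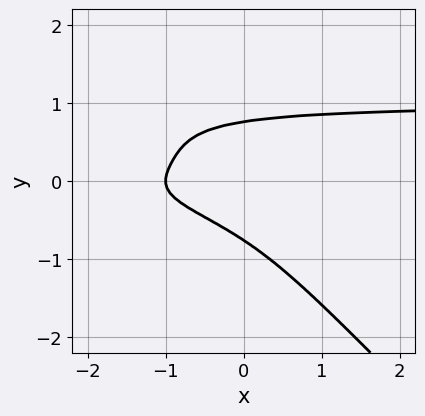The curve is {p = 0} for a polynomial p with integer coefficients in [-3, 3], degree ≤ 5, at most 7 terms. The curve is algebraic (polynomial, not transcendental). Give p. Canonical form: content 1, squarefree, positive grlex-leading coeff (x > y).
3*x*y^3 + 3*y^4 - 2*x*y^2 - x - 1

(a) Degree: the shape is more complex than any degree-3 curve, so deg p = 4.
(b) Against the integer gridlines: one x-axis crossing is at x = -1.
(c) These observations pin down the coefficients.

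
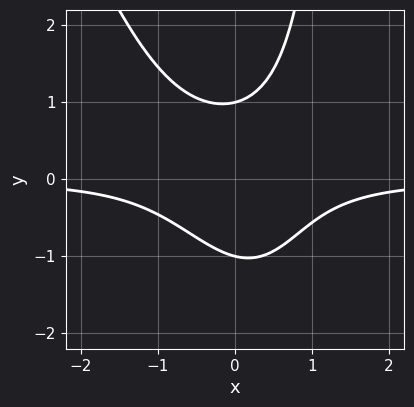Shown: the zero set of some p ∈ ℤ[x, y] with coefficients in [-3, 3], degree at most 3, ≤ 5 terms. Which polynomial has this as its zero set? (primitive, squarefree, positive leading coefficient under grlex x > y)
3*x^2*y + x*y^2 - 2*y^2 + 2

Degree: no degree-2 curve has this shape, so deg p = 3.
From the axis intercepts and sections: among the integer gridlines, it crosses the y-axis at y ∈ {-1, 1}; it misses every integer gridline on the x-axis.
Together with the visible shape, these determine p as stated.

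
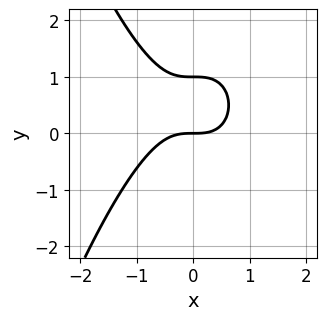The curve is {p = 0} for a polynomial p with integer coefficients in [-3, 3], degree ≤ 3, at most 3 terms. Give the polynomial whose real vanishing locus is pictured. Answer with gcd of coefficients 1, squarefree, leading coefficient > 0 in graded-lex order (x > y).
The degree is 3 — the shape is more complex than any degree-2 curve.
Observable constraints: the y-axis gridline crossings are at y ∈ {0, 1}; it crosses the x-axis at the gridline x = 0.
Assembling these constraints gives the stated polynomial.

x^3 + y^2 - y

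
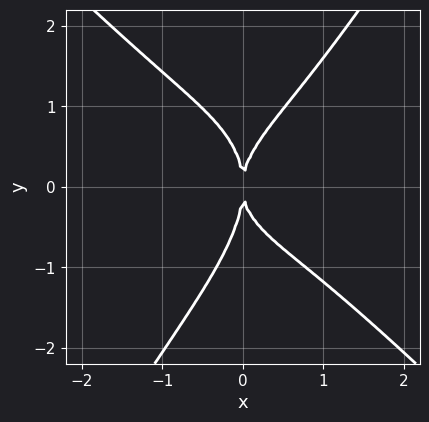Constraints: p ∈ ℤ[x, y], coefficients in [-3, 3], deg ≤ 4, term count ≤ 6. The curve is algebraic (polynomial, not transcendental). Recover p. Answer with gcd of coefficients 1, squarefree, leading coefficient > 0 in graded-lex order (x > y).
2*x^4 + x*y^3 - y^4 - x*y^2 + 3*x^2

1. Degree: a generic line meets the curve in up to 4 points, so deg p = 4.
2. Observable constraints: it crosses the x-axis at the gridline x = 0; one y-axis crossing is at y = 0.
3. Fitting integer coefficients to these (and the overall shape) gives p.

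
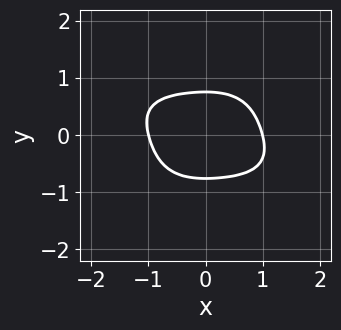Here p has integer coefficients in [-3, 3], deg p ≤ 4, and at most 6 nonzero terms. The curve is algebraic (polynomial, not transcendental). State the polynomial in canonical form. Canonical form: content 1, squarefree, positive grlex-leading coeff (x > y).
x^4 + x^3*y + 2*x^2*y^2 + 3*y^4 - 1

(a) The degree is 4 — no degree-3 curve has this shape.
(b) Checking where it meets the axes: the x-axis gridline crossings are at x ∈ {-1, 1}.
(c) Putting this together gives p.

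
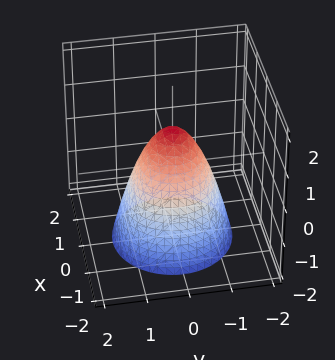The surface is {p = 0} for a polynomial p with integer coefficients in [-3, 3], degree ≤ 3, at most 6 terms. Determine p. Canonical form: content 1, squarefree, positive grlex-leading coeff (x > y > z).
1. The degree is 2 — the shape is more complex than any degree-1 surface.
2. Symmetries: the z-axis is an axis of rotation, so x and y enter only as x² + y².
3. From the axis intercepts and sections: a circular section at z = -1 has radius between 1 and 2; one z-axis crossing is at z = 1.
4. Together with the visible shape, these determine p as stated.

3*x^2 + 3*y^2 + 2*z - 2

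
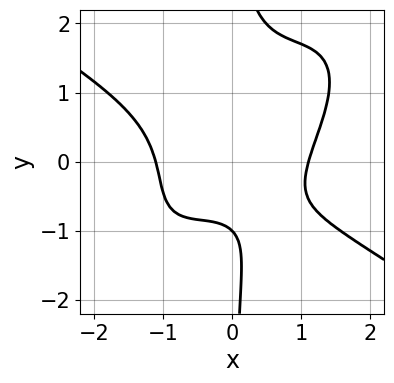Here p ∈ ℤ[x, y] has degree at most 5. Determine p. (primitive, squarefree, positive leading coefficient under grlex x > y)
deg p = 4. No degree-3 curve has this shape.
Checking where it meets the axes: it crosses the y-axis at the gridline y = -1.
Assembling these constraints gives the stated polynomial.

2*x^4 - 3*x^2*y^2 + 3*x*y^3 - 3*y - 3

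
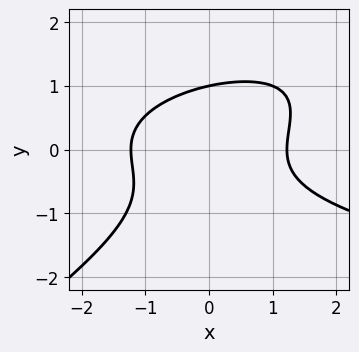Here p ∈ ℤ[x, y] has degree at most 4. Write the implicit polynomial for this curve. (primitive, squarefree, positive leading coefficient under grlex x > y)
2*x*y^2 - 3*y^3 - 2*x^2 + 3

(a) Degree: the shape is more complex than any degree-2 curve, so deg p = 3.
(b) Checking where it meets the axes: it crosses the y-axis at the gridline y = 1.
(c) Assembling these constraints gives the stated polynomial.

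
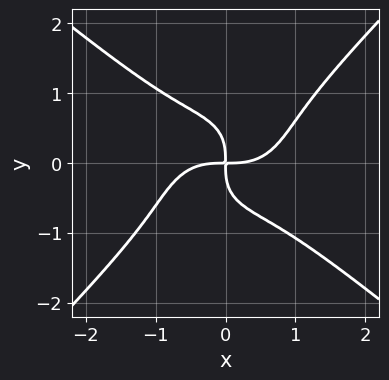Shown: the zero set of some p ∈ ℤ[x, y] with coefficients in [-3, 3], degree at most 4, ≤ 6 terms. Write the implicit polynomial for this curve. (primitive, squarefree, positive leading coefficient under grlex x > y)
2*x^4 + x*y^3 - 3*y^4 - 3*x*y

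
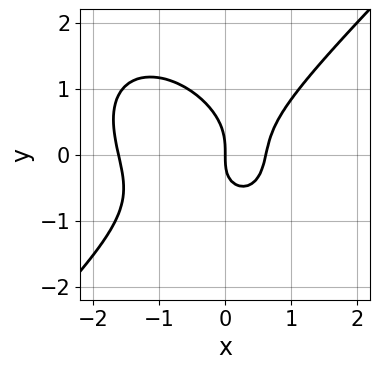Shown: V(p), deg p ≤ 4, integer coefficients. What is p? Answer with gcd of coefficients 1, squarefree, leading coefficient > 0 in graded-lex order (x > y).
2*x^3 - 2*y^3 + 2*x^2 - x*y - 2*x

1. deg p = 3. A generic line meets the curve in up to 3 points.
2. Observable constraints: it meets the y-axis at y = 0 (among the integer gridlines); it crosses the x-axis at the gridline x = 0.
3. The integer polynomial consistent with all of this is the stated p.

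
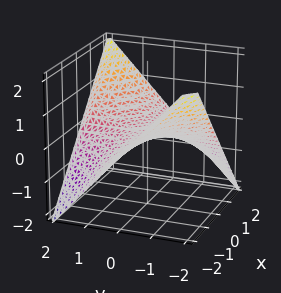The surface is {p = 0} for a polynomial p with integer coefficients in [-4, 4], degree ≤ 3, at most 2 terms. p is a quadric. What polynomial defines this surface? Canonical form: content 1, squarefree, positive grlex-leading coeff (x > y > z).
x*y - 2*z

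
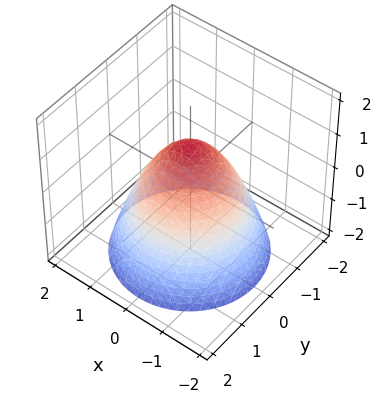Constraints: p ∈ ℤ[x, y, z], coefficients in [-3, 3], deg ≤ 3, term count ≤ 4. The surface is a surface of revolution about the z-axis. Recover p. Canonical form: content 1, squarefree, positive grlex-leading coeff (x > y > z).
x^2 + y^2 + z - 1

(a) deg p = 2. A generic line meets the surface in up to 2 points.
(b) Symmetries: rotational symmetry about the z-axis ⇒ p depends on x, y only through x² + y².
(c) Checking where it meets the axes: the x-axis gridline crossings are at x ∈ {-1, 1}; a circular section at z = -1 has radius between 1 and 2; it meets the z-axis at z = 1 (among the integer gridlines).
(d) Putting this together gives p. Check: (0, 1, 0) on the y-axis lies on the surface, and p(0, 1, 0) = 0. ✓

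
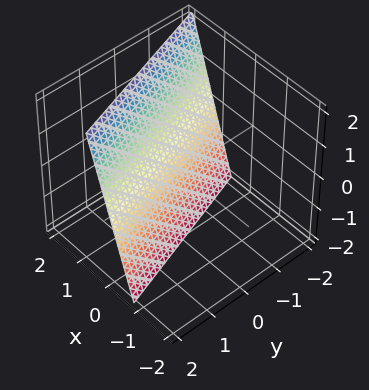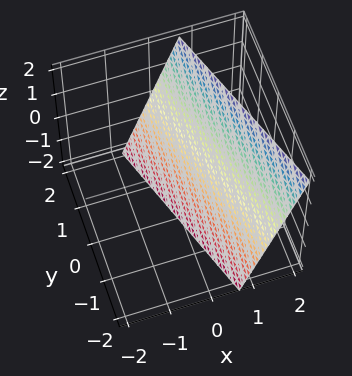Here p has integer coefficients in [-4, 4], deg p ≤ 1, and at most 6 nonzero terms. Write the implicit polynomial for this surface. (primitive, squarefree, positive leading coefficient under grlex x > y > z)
First, degree: every cross-section is a straight line — this is a plane, so deg p = 1.
Next, from the axis intercepts and sections: it crosses the y-axis at the gridline y = 2; it meets the z-axis at z = -2 (among the integer gridlines).
Finally, together with the visible shape, these determine p as stated.

3*x + y - z - 2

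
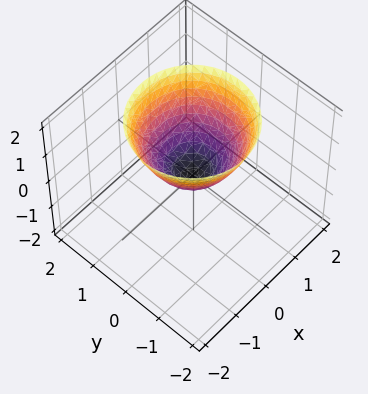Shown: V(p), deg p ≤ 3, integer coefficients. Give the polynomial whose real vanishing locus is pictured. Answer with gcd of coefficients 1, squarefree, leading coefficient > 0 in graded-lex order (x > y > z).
x^2 + y^2 - z

Degree: a paraboloid; a quadric, so deg p = 2.
Symmetry: the surface is invariant under rotation about z: p = q(x² + y², z).
From the visible intercepts: a circular section at z = 1 has radius exactly 1; it meets the y-axis at y = 0 (among the integer gridlines).
The integer polynomial consistent with all of this is the stated p.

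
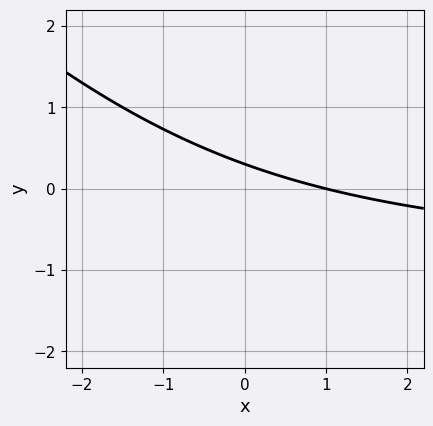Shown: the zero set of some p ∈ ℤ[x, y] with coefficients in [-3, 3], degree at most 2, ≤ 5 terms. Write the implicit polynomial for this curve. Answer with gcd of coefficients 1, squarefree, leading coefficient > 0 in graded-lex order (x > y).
(a) deg p = 2.
(b) Against the integer gridlines: one x-axis crossing is at x = 1.
(c) The integer polynomial consistent with all of this is the stated p.

x*y + y^2 + x + 3*y - 1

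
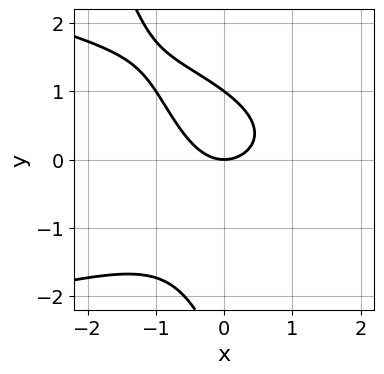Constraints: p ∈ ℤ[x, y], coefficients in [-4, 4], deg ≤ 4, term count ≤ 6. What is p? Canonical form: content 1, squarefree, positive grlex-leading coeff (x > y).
3*x*y^2 + y^3 + 3*x^2 + 2*y^2 - 3*y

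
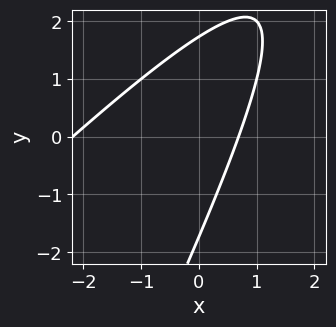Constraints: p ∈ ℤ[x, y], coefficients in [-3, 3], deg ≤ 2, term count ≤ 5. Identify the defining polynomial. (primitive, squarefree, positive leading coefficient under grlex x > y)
1. Degree: no degree-1 curve has this shape, so deg p = 2.
2. Solving for integer coefficients yields p as stated.

2*x^2 - 3*x*y + y^2 + 3*x - 3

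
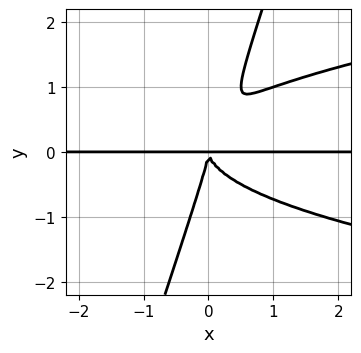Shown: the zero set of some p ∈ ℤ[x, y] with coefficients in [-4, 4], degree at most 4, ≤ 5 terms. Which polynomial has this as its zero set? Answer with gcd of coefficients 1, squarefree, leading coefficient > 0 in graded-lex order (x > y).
deg p = 4. A generic line meets the curve in up to 4 points.
Against the integer gridlines: the visible x-axis segment lies entirely on the curve.
Matching integer coefficients to the picture gives p.

3*x*y^3 - y^4 - 2*x^2*y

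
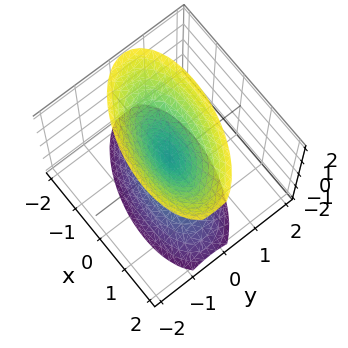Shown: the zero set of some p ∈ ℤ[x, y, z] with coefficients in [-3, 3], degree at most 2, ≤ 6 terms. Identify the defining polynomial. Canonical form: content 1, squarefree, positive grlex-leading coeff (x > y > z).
x^2 + x*y + 3*y^2 - z^2

(a) There are 2 components. Treating them together as one polynomial.
(b) Degree: no degree-1 surface has this shape, so deg p = 2.
(c) Checking where it meets the axes: it crosses the z-axis at the gridline z = 0; it meets the y-axis at y = 0 (among the integer gridlines).
(d) Fitting integer coefficients to these (and the overall shape) gives p.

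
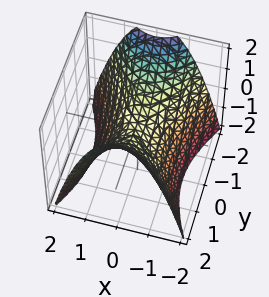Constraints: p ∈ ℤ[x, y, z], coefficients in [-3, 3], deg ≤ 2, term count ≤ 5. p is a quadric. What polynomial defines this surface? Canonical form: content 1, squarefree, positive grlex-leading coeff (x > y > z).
2*x^2 - y^2 + 2*z

First, degree: a saddle surface; a quadric, so deg p = 2.
Next, symmetries: mirror symmetry y ↦ −y ⇒ only even powers of y; it's symmetric under x → −x, forcing even powers of x.
Next, checking where it meets the axes: one x-axis crossing is at x = 0; one y-axis crossing is at y = 0; it crosses the z-axis at the gridline z = 0.
Finally, matching integer coefficients to the picture gives p.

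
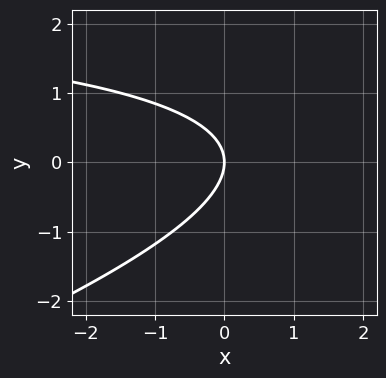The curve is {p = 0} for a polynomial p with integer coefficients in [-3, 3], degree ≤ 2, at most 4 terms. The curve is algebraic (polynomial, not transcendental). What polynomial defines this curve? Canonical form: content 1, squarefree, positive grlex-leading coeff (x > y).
x*y - 3*y^2 - 3*x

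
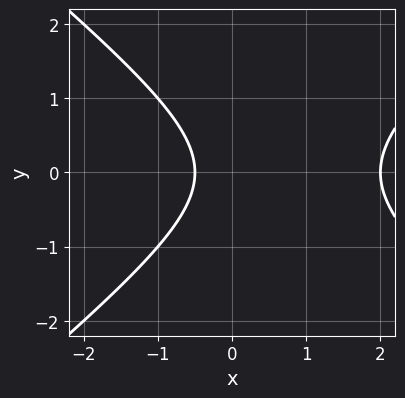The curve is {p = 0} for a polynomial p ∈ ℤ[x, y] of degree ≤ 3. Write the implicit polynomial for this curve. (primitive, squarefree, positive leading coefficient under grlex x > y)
2*x^2 - 3*y^2 - 3*x - 2

(a) The degree is 2 — no degree-1 curve has this shape.
(b) Symmetries: the y ↦ −y reflection is a symmetry, so y appears only in even powers.
(c) Against the integer gridlines: no y-intercept at any integer in the box; it crosses the x-axis at the gridline x = 2.
(d) Assembling these constraints gives the stated polynomial.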